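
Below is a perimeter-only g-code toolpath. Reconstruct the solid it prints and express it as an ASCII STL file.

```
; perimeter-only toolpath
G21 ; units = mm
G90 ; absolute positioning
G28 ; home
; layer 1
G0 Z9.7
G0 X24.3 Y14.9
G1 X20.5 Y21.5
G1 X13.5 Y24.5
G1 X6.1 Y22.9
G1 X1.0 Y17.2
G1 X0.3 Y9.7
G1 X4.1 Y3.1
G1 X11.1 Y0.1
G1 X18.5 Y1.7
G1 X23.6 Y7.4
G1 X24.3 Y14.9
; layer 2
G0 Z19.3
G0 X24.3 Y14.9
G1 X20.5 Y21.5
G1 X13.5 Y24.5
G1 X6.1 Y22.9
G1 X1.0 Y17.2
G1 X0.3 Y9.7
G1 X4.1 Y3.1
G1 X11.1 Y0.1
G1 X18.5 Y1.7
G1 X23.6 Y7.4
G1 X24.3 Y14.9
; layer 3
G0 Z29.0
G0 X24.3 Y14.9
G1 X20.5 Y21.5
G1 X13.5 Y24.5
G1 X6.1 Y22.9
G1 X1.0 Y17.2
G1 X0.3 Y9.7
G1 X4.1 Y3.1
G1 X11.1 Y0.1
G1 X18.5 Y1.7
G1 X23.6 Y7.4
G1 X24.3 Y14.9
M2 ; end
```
solid part
  facet normal 0.0000 0.0000 -1.0000
    outer loop
      vertex 13.5 24.5 0.0
      vertex 20.5 21.5 0.0
      vertex 24.3 14.9 0.0
    endloop
  endfacet
  facet normal 0.0000 0.0000 -1.0000
    outer loop
      vertex 6.1 22.9 0.0
      vertex 13.5 24.5 0.0
      vertex 24.3 14.9 0.0
    endloop
  endfacet
  facet normal 0.0000 0.0000 -1.0000
    outer loop
      vertex 1.0 17.2 0.0
      vertex 6.1 22.9 0.0
      vertex 24.3 14.9 0.0
    endloop
  endfacet
  facet normal 0.0000 0.0000 -1.0000
    outer loop
      vertex 0.3 9.7 0.0
      vertex 1.0 17.2 0.0
      vertex 24.3 14.9 0.0
    endloop
  endfacet
  facet normal 0.0000 0.0000 -1.0000
    outer loop
      vertex 4.1 3.1 0.0
      vertex 0.3 9.7 0.0
      vertex 24.3 14.9 0.0
    endloop
  endfacet
  facet normal 0.0000 0.0000 -1.0000
    outer loop
      vertex 11.1 0.1 0.0
      vertex 4.1 3.1 0.0
      vertex 24.3 14.9 0.0
    endloop
  endfacet
  facet normal 0.0000 0.0000 -1.0000
    outer loop
      vertex 18.5 1.7 0.0
      vertex 11.1 0.1 0.0
      vertex 24.3 14.9 0.0
    endloop
  endfacet
  facet normal 0.0000 0.0000 -1.0000
    outer loop
      vertex 23.6 7.4 0.0
      vertex 18.5 1.7 0.0
      vertex 24.3 14.9 0.0
    endloop
  endfacet
  facet normal 0.0000 0.0000 1.0000
    outer loop
      vertex 24.3 14.9 29.0
      vertex 20.5 21.5 29.0
      vertex 13.5 24.5 29.0
    endloop
  endfacet
  facet normal 0.0000 0.0000 1.0000
    outer loop
      vertex 24.3 14.9 29.0
      vertex 13.5 24.5 29.0
      vertex 6.1 22.9 29.0
    endloop
  endfacet
  facet normal 0.0000 0.0000 1.0000
    outer loop
      vertex 24.3 14.9 29.0
      vertex 6.1 22.9 29.0
      vertex 1.0 17.2 29.0
    endloop
  endfacet
  facet normal 0.0000 0.0000 1.0000
    outer loop
      vertex 24.3 14.9 29.0
      vertex 1.0 17.2 29.0
      vertex 0.3 9.7 29.0
    endloop
  endfacet
  facet normal 0.0000 0.0000 1.0000
    outer loop
      vertex 24.3 14.9 29.0
      vertex 0.3 9.7 29.0
      vertex 4.1 3.1 29.0
    endloop
  endfacet
  facet normal 0.0000 0.0000 1.0000
    outer loop
      vertex 24.3 14.9 29.0
      vertex 4.1 3.1 29.0
      vertex 11.1 0.1 29.0
    endloop
  endfacet
  facet normal 0.0000 0.0000 1.0000
    outer loop
      vertex 24.3 14.9 29.0
      vertex 11.1 0.1 29.0
      vertex 18.5 1.7 29.0
    endloop
  endfacet
  facet normal 0.0000 0.0000 1.0000
    outer loop
      vertex 24.3 14.9 29.0
      vertex 18.5 1.7 29.0
      vertex 23.6 7.4 29.0
    endloop
  endfacet
  facet normal 0.8666 0.4990 0.0000
    outer loop
      vertex 24.3 14.9 0.0
      vertex 20.5 21.5 0.0
      vertex 20.5 21.5 29.0
    endloop
  endfacet
  facet normal 0.8666 0.4990 0.0000
    outer loop
      vertex 24.3 14.9 0.0
      vertex 20.5 21.5 29.0
      vertex 24.3 14.9 29.0
    endloop
  endfacet
  facet normal 0.3939 0.9191 0.0000
    outer loop
      vertex 20.5 21.5 0.0
      vertex 13.5 24.5 0.0
      vertex 13.5 24.5 29.0
    endloop
  endfacet
  facet normal 0.3939 0.9191 0.0000
    outer loop
      vertex 20.5 21.5 0.0
      vertex 13.5 24.5 29.0
      vertex 20.5 21.5 29.0
    endloop
  endfacet
  facet normal -0.2113 0.9774 0.0000
    outer loop
      vertex 13.5 24.5 0.0
      vertex 6.1 22.9 0.0
      vertex 6.1 22.9 29.0
    endloop
  endfacet
  facet normal -0.2113 0.9774 0.0000
    outer loop
      vertex 13.5 24.5 0.0
      vertex 6.1 22.9 29.0
      vertex 13.5 24.5 29.0
    endloop
  endfacet
  facet normal -0.7452 0.6668 0.0000
    outer loop
      vertex 6.1 22.9 0.0
      vertex 1.0 17.2 0.0
      vertex 1.0 17.2 29.0
    endloop
  endfacet
  facet normal -0.7452 0.6668 0.0000
    outer loop
      vertex 6.1 22.9 0.0
      vertex 1.0 17.2 29.0
      vertex 6.1 22.9 29.0
    endloop
  endfacet
  facet normal -0.9957 0.0929 0.0000
    outer loop
      vertex 1.0 17.2 0.0
      vertex 0.3 9.7 0.0
      vertex 0.3 9.7 29.0
    endloop
  endfacet
  facet normal -0.9957 0.0929 0.0000
    outer loop
      vertex 1.0 17.2 0.0
      vertex 0.3 9.7 29.0
      vertex 1.0 17.2 29.0
    endloop
  endfacet
  facet normal -0.8666 -0.4990 0.0000
    outer loop
      vertex 0.3 9.7 0.0
      vertex 4.1 3.1 0.0
      vertex 4.1 3.1 29.0
    endloop
  endfacet
  facet normal -0.8666 -0.4990 0.0000
    outer loop
      vertex 0.3 9.7 0.0
      vertex 4.1 3.1 29.0
      vertex 0.3 9.7 29.0
    endloop
  endfacet
  facet normal -0.3939 -0.9191 0.0000
    outer loop
      vertex 4.1 3.1 0.0
      vertex 11.1 0.1 0.0
      vertex 11.1 0.1 29.0
    endloop
  endfacet
  facet normal -0.3939 -0.9191 0.0000
    outer loop
      vertex 4.1 3.1 0.0
      vertex 11.1 0.1 29.0
      vertex 4.1 3.1 29.0
    endloop
  endfacet
  facet normal 0.2113 -0.9774 0.0000
    outer loop
      vertex 11.1 0.1 0.0
      vertex 18.5 1.7 0.0
      vertex 18.5 1.7 29.0
    endloop
  endfacet
  facet normal 0.2113 -0.9774 0.0000
    outer loop
      vertex 11.1 0.1 0.0
      vertex 18.5 1.7 29.0
      vertex 11.1 0.1 29.0
    endloop
  endfacet
  facet normal 0.7452 -0.6668 0.0000
    outer loop
      vertex 18.5 1.7 0.0
      vertex 23.6 7.4 0.0
      vertex 23.6 7.4 29.0
    endloop
  endfacet
  facet normal 0.7452 -0.6668 0.0000
    outer loop
      vertex 18.5 1.7 0.0
      vertex 23.6 7.4 29.0
      vertex 18.5 1.7 29.0
    endloop
  endfacet
  facet normal 0.9957 -0.0929 0.0000
    outer loop
      vertex 23.6 7.4 0.0
      vertex 24.3 14.9 0.0
      vertex 24.3 14.9 29.0
    endloop
  endfacet
  facet normal 0.9957 -0.0929 0.0000
    outer loop
      vertex 23.6 7.4 0.0
      vertex 24.3 14.9 29.0
      vertex 23.6 7.4 29.0
    endloop
  endfacet
endsolid part

The G0 Z moves step by Δz≈9.7 mm. Every layer's G1 loop is the same polygon, so the solid is a straight extrusion of it from z=0 to z≈29. Closing with flat bottom and top caps and triangulating gives 36 facets — a regular 10-sided prism (a cylinder approximated with 10 flat sides), circumscribed radius ≈ 12.3 mm, height ≈ 29 mm.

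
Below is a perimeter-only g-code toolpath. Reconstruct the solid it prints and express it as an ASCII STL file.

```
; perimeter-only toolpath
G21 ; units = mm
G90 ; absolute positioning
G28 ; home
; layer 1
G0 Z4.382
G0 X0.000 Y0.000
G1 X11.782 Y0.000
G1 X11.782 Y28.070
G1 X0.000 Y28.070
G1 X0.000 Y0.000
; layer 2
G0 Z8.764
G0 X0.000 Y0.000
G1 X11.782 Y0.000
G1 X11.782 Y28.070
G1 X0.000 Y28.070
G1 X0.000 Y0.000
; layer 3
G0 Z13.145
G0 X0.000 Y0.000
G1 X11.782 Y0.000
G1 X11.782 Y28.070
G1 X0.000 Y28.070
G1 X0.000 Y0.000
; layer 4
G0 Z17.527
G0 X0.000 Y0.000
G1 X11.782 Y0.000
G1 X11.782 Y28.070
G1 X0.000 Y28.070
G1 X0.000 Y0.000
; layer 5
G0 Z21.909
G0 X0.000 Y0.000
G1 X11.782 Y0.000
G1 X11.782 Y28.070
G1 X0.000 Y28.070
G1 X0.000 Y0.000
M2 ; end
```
solid part
  facet normal 0.0000 0.0000 -1.0000
    outer loop
      vertex 11.782 28.070 0.000
      vertex 11.782 0.000 0.000
      vertex 0.000 0.000 0.000
    endloop
  endfacet
  facet normal 0.0000 0.0000 -1.0000
    outer loop
      vertex 0.000 28.070 0.000
      vertex 11.782 28.070 0.000
      vertex 0.000 0.000 0.000
    endloop
  endfacet
  facet normal 0.0000 0.0000 1.0000
    outer loop
      vertex 0.000 0.000 21.909
      vertex 11.782 0.000 21.909
      vertex 11.782 28.070 21.909
    endloop
  endfacet
  facet normal 0.0000 0.0000 1.0000
    outer loop
      vertex 0.000 0.000 21.909
      vertex 11.782 28.070 21.909
      vertex 0.000 28.070 21.909
    endloop
  endfacet
  facet normal 0.0000 -1.0000 0.0000
    outer loop
      vertex 0.000 0.000 0.000
      vertex 11.782 0.000 0.000
      vertex 11.782 0.000 21.909
    endloop
  endfacet
  facet normal 0.0000 -1.0000 0.0000
    outer loop
      vertex 0.000 0.000 0.000
      vertex 11.782 0.000 21.909
      vertex 0.000 0.000 21.909
    endloop
  endfacet
  facet normal 0.0000 1.0000 0.0000
    outer loop
      vertex 11.782 28.070 21.909
      vertex 11.782 28.070 0.000
      vertex 0.000 28.070 0.000
    endloop
  endfacet
  facet normal 0.0000 1.0000 0.0000
    outer loop
      vertex 0.000 28.070 21.909
      vertex 11.782 28.070 21.909
      vertex 0.000 28.070 0.000
    endloop
  endfacet
  facet normal -1.0000 0.0000 0.0000
    outer loop
      vertex 0.000 28.070 21.909
      vertex 0.000 28.070 0.000
      vertex 0.000 0.000 0.000
    endloop
  endfacet
  facet normal -1.0000 0.0000 0.0000
    outer loop
      vertex 0.000 0.000 21.909
      vertex 0.000 28.070 21.909
      vertex 0.000 0.000 0.000
    endloop
  endfacet
  facet normal 1.0000 0.0000 0.0000
    outer loop
      vertex 11.782 0.000 0.000
      vertex 11.782 28.070 0.000
      vertex 11.782 28.070 21.909
    endloop
  endfacet
  facet normal 1.0000 0.0000 0.0000
    outer loop
      vertex 11.782 0.000 0.000
      vertex 11.782 28.070 21.909
      vertex 11.782 0.000 21.909
    endloop
  endfacet
endsolid part

The G0 Z moves step by Δz≈4.382 mm. Every layer's G1 loop is the same polygon, so the solid is a straight extrusion of it from z=0 to z≈21.9. Closing with flat bottom and top caps and triangulating gives 12 facets — a rectangular box, roughly 11.8 × 28.1 mm footprint and 21.9 mm tall.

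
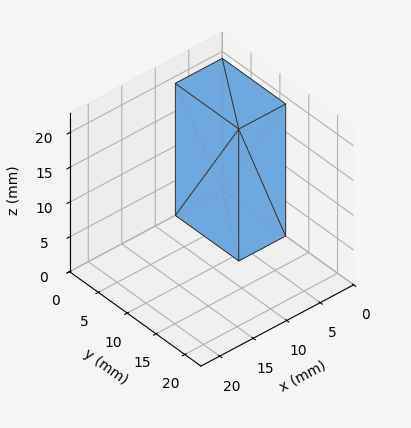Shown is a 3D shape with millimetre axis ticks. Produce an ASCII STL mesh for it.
Reading the render: the shape is a rectangular box, roughly 7 × 11 mm footprint and 19 mm tall (dimensions read to the nearest mm from the axis ticks). For the STL, each face is triangulated and given an outward normal.

solid part
  facet normal 0.0000 0.0000 -1.0000
    outer loop
      vertex 7.000 11.000 0.000
      vertex 7.000 0.000 0.000
      vertex 0.000 0.000 0.000
    endloop
  endfacet
  facet normal 0.0000 0.0000 -1.0000
    outer loop
      vertex 0.000 11.000 0.000
      vertex 7.000 11.000 0.000
      vertex 0.000 0.000 0.000
    endloop
  endfacet
  facet normal 0.0000 0.0000 1.0000
    outer loop
      vertex 0.000 0.000 19.000
      vertex 7.000 0.000 19.000
      vertex 7.000 11.000 19.000
    endloop
  endfacet
  facet normal 0.0000 0.0000 1.0000
    outer loop
      vertex 0.000 0.000 19.000
      vertex 7.000 11.000 19.000
      vertex 0.000 11.000 19.000
    endloop
  endfacet
  facet normal 0.0000 -1.0000 0.0000
    outer loop
      vertex 0.000 0.000 0.000
      vertex 7.000 0.000 0.000
      vertex 7.000 0.000 19.000
    endloop
  endfacet
  facet normal 0.0000 -1.0000 0.0000
    outer loop
      vertex 0.000 0.000 0.000
      vertex 7.000 0.000 19.000
      vertex 0.000 0.000 19.000
    endloop
  endfacet
  facet normal 0.0000 1.0000 0.0000
    outer loop
      vertex 7.000 11.000 19.000
      vertex 7.000 11.000 0.000
      vertex 0.000 11.000 0.000
    endloop
  endfacet
  facet normal 0.0000 1.0000 0.0000
    outer loop
      vertex 0.000 11.000 19.000
      vertex 7.000 11.000 19.000
      vertex 0.000 11.000 0.000
    endloop
  endfacet
  facet normal -1.0000 0.0000 0.0000
    outer loop
      vertex 0.000 11.000 19.000
      vertex 0.000 11.000 0.000
      vertex 0.000 0.000 0.000
    endloop
  endfacet
  facet normal -1.0000 0.0000 0.0000
    outer loop
      vertex 0.000 0.000 19.000
      vertex 0.000 11.000 19.000
      vertex 0.000 0.000 0.000
    endloop
  endfacet
  facet normal 1.0000 0.0000 0.0000
    outer loop
      vertex 7.000 0.000 0.000
      vertex 7.000 11.000 0.000
      vertex 7.000 11.000 19.000
    endloop
  endfacet
  facet normal 1.0000 0.0000 0.0000
    outer loop
      vertex 7.000 0.000 0.000
      vertex 7.000 11.000 19.000
      vertex 7.000 0.000 19.000
    endloop
  endfacet
endsolid part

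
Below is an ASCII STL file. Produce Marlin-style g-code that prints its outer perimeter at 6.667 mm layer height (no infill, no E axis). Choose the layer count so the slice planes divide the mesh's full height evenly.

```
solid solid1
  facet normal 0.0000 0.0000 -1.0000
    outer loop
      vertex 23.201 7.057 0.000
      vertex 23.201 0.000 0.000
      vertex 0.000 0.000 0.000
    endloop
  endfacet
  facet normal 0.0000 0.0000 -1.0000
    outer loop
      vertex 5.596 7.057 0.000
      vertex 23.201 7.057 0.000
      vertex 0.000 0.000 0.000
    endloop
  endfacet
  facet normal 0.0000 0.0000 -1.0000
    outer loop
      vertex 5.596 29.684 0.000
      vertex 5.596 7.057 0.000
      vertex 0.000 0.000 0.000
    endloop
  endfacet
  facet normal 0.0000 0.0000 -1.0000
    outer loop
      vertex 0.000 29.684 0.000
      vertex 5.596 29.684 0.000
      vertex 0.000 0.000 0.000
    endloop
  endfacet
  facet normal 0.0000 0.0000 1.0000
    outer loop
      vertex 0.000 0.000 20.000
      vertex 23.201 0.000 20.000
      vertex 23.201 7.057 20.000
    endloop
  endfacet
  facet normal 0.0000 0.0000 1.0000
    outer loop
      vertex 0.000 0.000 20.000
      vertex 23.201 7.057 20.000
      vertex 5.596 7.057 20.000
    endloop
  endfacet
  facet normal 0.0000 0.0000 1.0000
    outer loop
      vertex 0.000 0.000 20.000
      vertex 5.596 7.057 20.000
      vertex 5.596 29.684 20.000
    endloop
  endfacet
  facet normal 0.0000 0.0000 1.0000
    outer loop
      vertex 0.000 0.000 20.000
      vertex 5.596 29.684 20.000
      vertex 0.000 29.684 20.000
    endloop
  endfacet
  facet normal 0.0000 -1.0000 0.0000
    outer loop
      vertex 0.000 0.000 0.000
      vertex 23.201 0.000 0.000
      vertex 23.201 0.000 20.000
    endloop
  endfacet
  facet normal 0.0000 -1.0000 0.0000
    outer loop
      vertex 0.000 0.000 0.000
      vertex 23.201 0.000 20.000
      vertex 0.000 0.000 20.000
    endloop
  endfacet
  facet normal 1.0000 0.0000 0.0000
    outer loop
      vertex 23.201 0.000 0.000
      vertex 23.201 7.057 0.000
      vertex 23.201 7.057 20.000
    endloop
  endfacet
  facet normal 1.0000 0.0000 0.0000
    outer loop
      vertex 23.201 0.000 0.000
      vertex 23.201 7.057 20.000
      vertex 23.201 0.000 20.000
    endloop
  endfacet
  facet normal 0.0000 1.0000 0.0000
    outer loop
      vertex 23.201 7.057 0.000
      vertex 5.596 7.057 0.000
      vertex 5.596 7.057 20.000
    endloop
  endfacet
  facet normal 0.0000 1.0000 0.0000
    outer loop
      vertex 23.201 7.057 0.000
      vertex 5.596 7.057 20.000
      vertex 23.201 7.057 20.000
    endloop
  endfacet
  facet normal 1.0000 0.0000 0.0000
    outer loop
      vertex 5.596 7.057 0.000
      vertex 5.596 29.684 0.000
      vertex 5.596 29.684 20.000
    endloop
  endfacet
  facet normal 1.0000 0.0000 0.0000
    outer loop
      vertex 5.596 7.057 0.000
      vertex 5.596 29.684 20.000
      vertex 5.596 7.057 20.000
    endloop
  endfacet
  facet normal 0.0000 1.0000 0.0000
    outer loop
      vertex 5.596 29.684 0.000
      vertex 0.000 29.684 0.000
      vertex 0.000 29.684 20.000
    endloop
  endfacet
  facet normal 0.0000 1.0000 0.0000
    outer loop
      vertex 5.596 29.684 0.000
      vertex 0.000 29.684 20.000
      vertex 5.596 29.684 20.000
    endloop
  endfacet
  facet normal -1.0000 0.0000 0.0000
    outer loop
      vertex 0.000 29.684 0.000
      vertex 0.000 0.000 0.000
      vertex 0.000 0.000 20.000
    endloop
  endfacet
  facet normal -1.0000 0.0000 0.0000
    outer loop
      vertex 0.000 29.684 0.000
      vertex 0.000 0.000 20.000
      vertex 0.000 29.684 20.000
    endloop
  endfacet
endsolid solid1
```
; perimeter-only toolpath
G21 ; units = mm
G90 ; absolute positioning
G28 ; home
; layer 1
G0 Z6.667
G0 X0.000 Y0.000
G1 X23.201 Y0.000
G1 X23.201 Y7.057
G1 X5.596 Y7.057
G1 X5.596 Y29.684
G1 X0.000 Y29.684
G1 X0.000 Y0.000
; layer 2
G0 Z13.333
G0 X0.000 Y0.000
G1 X23.201 Y0.000
G1 X23.201 Y7.057
G1 X5.596 Y7.057
G1 X5.596 Y29.684
G1 X0.000 Y29.684
G1 X0.000 Y0.000
; layer 3
G0 Z20.000
G0 X0.000 Y0.000
G1 X23.201 Y0.000
G1 X23.201 Y7.057
G1 X5.596 Y7.057
G1 X5.596 Y29.684
G1 X0.000 Y29.684
G1 X0.000 Y0.000
M2 ; end

The solid is an L-shaped prism: outer 23.2 × 29.7 mm, arm thicknesses ≈ 7.06 mm (horizontal) and 5.6 mm (vertical), extruded 20 mm in z. Slicing at Δz = 6.667 mm — 3 equal slices spanning the solid's height, so layer i sits at z = i·h/3 — gives 3 non-empty perimeters. Each is a 6-segment closed polygon; G0 lifts to the layer z and rapids to the start vertex, then G1 traces the edges.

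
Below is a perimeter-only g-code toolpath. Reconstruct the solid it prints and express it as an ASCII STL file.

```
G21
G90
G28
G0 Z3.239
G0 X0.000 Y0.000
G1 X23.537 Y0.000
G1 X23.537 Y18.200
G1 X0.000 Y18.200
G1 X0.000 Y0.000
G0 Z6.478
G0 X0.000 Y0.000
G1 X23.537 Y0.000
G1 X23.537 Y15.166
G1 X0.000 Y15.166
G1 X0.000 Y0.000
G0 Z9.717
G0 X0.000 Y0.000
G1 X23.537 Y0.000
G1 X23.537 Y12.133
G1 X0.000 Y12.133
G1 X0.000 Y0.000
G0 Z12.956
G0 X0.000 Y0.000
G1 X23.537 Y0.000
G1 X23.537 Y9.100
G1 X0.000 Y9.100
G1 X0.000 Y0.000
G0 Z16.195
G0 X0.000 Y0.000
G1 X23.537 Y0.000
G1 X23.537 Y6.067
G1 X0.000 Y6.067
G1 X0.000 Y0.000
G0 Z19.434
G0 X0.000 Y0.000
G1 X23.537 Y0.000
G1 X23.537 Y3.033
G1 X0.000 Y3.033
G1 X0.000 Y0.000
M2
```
solid part
  facet normal 0.0000 0.0000 -1.0000
    outer loop
      vertex 23.537 21.233 0.000
      vertex 23.537 0.000 0.000
      vertex 0.000 0.000 0.000
    endloop
  endfacet
  facet normal 0.0000 0.0000 -1.0000
    outer loop
      vertex 0.000 21.233 0.000
      vertex 23.537 21.233 0.000
      vertex 0.000 0.000 0.000
    endloop
  endfacet
  facet normal 0.0000 -1.0000 0.0000
    outer loop
      vertex 0.000 0.000 0.000
      vertex 23.537 0.000 0.000
      vertex 23.537 0.000 22.673
    endloop
  endfacet
  facet normal 0.0000 -1.0000 0.0000
    outer loop
      vertex 0.000 0.000 0.000
      vertex 23.537 0.000 22.673
      vertex 0.000 0.000 22.673
    endloop
  endfacet
  facet normal 0.0000 0.7299 0.6835
    outer loop
      vertex 0.000 0.000 22.673
      vertex 23.537 0.000 22.673
      vertex 23.537 21.233 0.000
    endloop
  endfacet
  facet normal 0.0000 0.7299 0.6835
    outer loop
      vertex 0.000 0.000 22.673
      vertex 23.537 21.233 0.000
      vertex 0.000 21.233 0.000
    endloop
  endfacet
  facet normal -1.0000 0.0000 0.0000
    outer loop
      vertex 0.000 0.000 22.673
      vertex 0.000 21.233 0.000
      vertex 0.000 0.000 0.000
    endloop
  endfacet
  facet normal 1.0000 0.0000 0.0000
    outer loop
      vertex 23.537 0.000 0.000
      vertex 23.537 21.233 0.000
      vertex 23.537 0.000 22.673
    endloop
  endfacet
endsolid part

The G0 Z moves step by Δz≈3.239 mm. The G1 loops shrink linearly with z, so the solid tapers from its base footprint up to z≈22.7. Closing with a flat bottom cap and the tapered top and triangulating gives 8 facets — a wedge (ramp): 23.5 × 21.2 mm base, rising to 22.7 mm along the y=0 edge and sloping linearly to z=0 at y=21.2.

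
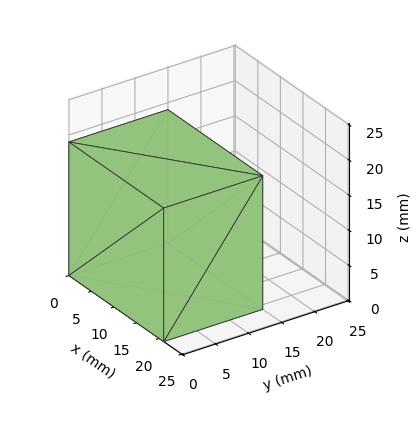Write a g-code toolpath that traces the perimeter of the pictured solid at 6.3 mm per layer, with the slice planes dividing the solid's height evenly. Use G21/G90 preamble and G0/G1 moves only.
Reading the render: the shape is a rectangular box, roughly 21 × 15 mm footprint and 19 mm tall (dimensions read to the nearest mm from the axis ticks). For the g-code, the solid's height is divided into equal slices at the stated Δz and each level perimeter traced with G1 moves after a G0 lift.

; perimeter-only toolpath
G21 ; units = mm
G90 ; absolute positioning
G28 ; home
; layer 1
G0 Z6.3
G0 X0.0 Y0.0
G1 X21.0 Y0.0
G1 X21.0 Y15.0
G1 X0.0 Y15.0
G1 X0.0 Y0.0
; layer 2
G0 Z12.7
G0 X0.0 Y0.0
G1 X21.0 Y0.0
G1 X21.0 Y15.0
G1 X0.0 Y15.0
G1 X0.0 Y0.0
; layer 3
G0 Z19.0
G0 X0.0 Y0.0
G1 X21.0 Y0.0
G1 X21.0 Y15.0
G1 X0.0 Y15.0
G1 X0.0 Y0.0
M2 ; end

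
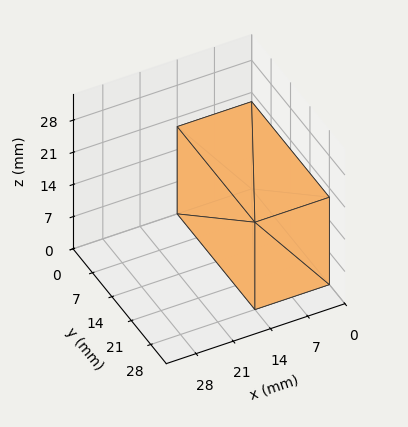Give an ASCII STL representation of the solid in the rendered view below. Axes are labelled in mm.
Reading the render: the shape is a rectangular box, roughly 14 × 28 mm footprint and 19 mm tall (dimensions read to the nearest mm from the axis ticks). For the STL, each face is triangulated and given an outward normal.

solid part
  facet normal 0.0000 0.0000 -1.0000
    outer loop
      vertex 14.000 28.000 0.000
      vertex 14.000 0.000 0.000
      vertex 0.000 0.000 0.000
    endloop
  endfacet
  facet normal 0.0000 0.0000 -1.0000
    outer loop
      vertex 0.000 28.000 0.000
      vertex 14.000 28.000 0.000
      vertex 0.000 0.000 0.000
    endloop
  endfacet
  facet normal 0.0000 0.0000 1.0000
    outer loop
      vertex 0.000 0.000 19.000
      vertex 14.000 0.000 19.000
      vertex 14.000 28.000 19.000
    endloop
  endfacet
  facet normal 0.0000 0.0000 1.0000
    outer loop
      vertex 0.000 0.000 19.000
      vertex 14.000 28.000 19.000
      vertex 0.000 28.000 19.000
    endloop
  endfacet
  facet normal 0.0000 -1.0000 0.0000
    outer loop
      vertex 0.000 0.000 0.000
      vertex 14.000 0.000 0.000
      vertex 14.000 0.000 19.000
    endloop
  endfacet
  facet normal 0.0000 -1.0000 0.0000
    outer loop
      vertex 0.000 0.000 0.000
      vertex 14.000 0.000 19.000
      vertex 0.000 0.000 19.000
    endloop
  endfacet
  facet normal 0.0000 1.0000 0.0000
    outer loop
      vertex 14.000 28.000 19.000
      vertex 14.000 28.000 0.000
      vertex 0.000 28.000 0.000
    endloop
  endfacet
  facet normal 0.0000 1.0000 0.0000
    outer loop
      vertex 0.000 28.000 19.000
      vertex 14.000 28.000 19.000
      vertex 0.000 28.000 0.000
    endloop
  endfacet
  facet normal -1.0000 0.0000 0.0000
    outer loop
      vertex 0.000 28.000 19.000
      vertex 0.000 28.000 0.000
      vertex 0.000 0.000 0.000
    endloop
  endfacet
  facet normal -1.0000 0.0000 0.0000
    outer loop
      vertex 0.000 0.000 19.000
      vertex 0.000 28.000 19.000
      vertex 0.000 0.000 0.000
    endloop
  endfacet
  facet normal 1.0000 0.0000 0.0000
    outer loop
      vertex 14.000 0.000 0.000
      vertex 14.000 28.000 0.000
      vertex 14.000 28.000 19.000
    endloop
  endfacet
  facet normal 1.0000 0.0000 0.0000
    outer loop
      vertex 14.000 0.000 0.000
      vertex 14.000 28.000 19.000
      vertex 14.000 0.000 19.000
    endloop
  endfacet
endsolid part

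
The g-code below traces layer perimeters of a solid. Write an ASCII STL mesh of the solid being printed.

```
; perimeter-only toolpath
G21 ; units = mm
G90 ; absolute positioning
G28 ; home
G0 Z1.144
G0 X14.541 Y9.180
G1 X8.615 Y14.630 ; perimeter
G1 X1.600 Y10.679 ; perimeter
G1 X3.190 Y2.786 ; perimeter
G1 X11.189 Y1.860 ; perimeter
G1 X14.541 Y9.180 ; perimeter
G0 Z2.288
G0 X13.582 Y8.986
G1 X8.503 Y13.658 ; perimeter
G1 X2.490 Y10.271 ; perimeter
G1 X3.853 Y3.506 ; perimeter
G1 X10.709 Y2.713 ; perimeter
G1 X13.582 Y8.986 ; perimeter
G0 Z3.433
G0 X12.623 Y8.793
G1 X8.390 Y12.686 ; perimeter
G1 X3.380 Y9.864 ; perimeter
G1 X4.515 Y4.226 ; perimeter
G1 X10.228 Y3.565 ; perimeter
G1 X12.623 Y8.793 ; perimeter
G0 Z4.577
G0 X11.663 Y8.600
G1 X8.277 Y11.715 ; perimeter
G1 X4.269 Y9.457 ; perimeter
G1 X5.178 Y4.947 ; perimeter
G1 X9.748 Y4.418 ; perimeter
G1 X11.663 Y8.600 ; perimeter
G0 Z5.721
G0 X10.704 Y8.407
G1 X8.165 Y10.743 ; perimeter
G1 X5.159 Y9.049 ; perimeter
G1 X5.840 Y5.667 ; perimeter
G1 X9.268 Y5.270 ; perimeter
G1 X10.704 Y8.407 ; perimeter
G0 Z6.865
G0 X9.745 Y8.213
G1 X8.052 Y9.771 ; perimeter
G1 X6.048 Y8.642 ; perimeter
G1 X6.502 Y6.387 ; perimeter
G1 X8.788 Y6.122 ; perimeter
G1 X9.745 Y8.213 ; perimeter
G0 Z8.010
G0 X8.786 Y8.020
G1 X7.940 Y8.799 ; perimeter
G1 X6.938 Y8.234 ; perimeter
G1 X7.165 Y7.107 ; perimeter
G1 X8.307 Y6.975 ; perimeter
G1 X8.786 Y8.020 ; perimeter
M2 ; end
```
solid part
  facet normal 0.0000 0.0000 -1.0000
    outer loop
      vertex 0.711 11.086 0.000
      vertex 8.728 15.602 0.000
      vertex 15.500 9.373 0.000
    endloop
  endfacet
  facet normal 0.0000 0.0000 -1.0000
    outer loop
      vertex 2.528 2.066 0.000
      vertex 0.711 11.086 0.000
      vertex 15.500 9.373 0.000
    endloop
  endfacet
  facet normal 0.0000 0.0000 -1.0000
    outer loop
      vertex 11.669 1.008 0.000
      vertex 2.528 2.066 0.000
      vertex 15.500 9.373 0.000
    endloop
  endfacet
  facet normal 0.5568 0.6053 0.5689
    outer loop
      vertex 15.500 9.373 0.000
      vertex 8.728 15.602 0.000
      vertex 7.827 7.827 9.154
    endloop
  endfacet
  facet normal -0.4036 0.7166 0.5689
    outer loop
      vertex 8.728 15.602 0.000
      vertex 0.711 11.086 0.000
      vertex 7.827 7.827 9.154
    endloop
  endfacet
  facet normal -0.8062 -0.1624 0.5689
    outer loop
      vertex 0.711 11.086 0.000
      vertex 2.528 2.066 0.000
      vertex 7.827 7.827 9.154
    endloop
  endfacet
  facet normal -0.0946 -0.8170 0.5689
    outer loop
      vertex 2.528 2.066 0.000
      vertex 11.669 1.008 0.000
      vertex 7.827 7.827 9.154
    endloop
  endfacet
  facet normal 0.7477 -0.3424 0.5689
    outer loop
      vertex 11.669 1.008 0.000
      vertex 15.500 9.373 0.000
      vertex 7.827 7.827 9.154
    endloop
  endfacet
endsolid part

The G0 Z moves step by Δz≈1.144 mm. The G1 loops shrink linearly with z, so the solid tapers from its base footprint up to z≈9.15. Closing with a flat bottom cap and the tapered top and triangulating gives 8 facets — a regular 5-sided pyramid, base circumscribed radius ≈ 7.83 mm, apex at z ≈ 9.15 mm.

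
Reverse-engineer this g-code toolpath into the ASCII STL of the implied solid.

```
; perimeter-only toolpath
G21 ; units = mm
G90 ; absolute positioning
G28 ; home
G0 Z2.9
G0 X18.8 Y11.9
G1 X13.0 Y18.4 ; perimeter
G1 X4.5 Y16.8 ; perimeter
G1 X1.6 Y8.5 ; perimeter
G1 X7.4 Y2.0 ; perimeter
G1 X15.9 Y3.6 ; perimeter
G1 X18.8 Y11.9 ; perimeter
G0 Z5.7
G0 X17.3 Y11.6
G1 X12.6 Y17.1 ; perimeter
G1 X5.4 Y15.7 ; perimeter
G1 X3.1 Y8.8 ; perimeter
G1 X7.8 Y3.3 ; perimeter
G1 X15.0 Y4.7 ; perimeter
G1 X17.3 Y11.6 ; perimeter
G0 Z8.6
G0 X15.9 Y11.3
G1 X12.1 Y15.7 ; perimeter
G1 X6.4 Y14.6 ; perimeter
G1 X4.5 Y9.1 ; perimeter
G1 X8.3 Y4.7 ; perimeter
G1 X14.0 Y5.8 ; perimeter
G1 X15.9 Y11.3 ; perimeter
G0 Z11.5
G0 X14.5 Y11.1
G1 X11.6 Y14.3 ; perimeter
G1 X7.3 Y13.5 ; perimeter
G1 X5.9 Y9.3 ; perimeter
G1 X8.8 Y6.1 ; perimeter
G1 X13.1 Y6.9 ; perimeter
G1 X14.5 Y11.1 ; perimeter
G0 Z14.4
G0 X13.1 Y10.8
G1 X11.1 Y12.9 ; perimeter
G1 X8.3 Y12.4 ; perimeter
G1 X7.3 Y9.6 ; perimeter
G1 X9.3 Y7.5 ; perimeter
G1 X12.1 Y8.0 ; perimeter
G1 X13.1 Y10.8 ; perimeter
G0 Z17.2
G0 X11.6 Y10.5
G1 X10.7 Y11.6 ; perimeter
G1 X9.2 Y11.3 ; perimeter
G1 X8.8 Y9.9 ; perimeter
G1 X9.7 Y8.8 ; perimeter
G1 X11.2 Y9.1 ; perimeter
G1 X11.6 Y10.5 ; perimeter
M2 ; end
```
solid part
  facet normal 0.0000 0.0000 -1.0000
    outer loop
      vertex 3.5 17.9 0.0
      vertex 13.5 19.8 0.0
      vertex 20.2 12.2 0.0
    endloop
  endfacet
  facet normal 0.0000 0.0000 -1.0000
    outer loop
      vertex 0.2 8.2 0.0
      vertex 3.5 17.9 0.0
      vertex 20.2 12.2 0.0
    endloop
  endfacet
  facet normal 0.0000 0.0000 -1.0000
    outer loop
      vertex 6.9 0.6 0.0
      vertex 0.2 8.2 0.0
      vertex 20.2 12.2 0.0
    endloop
  endfacet
  facet normal 0.0000 0.0000 -1.0000
    outer loop
      vertex 16.9 2.5 0.0
      vertex 6.9 0.6 0.0
      vertex 20.2 12.2 0.0
    endloop
  endfacet
  facet normal 0.6869 0.6055 0.4020
    outer loop
      vertex 20.2 12.2 0.0
      vertex 13.5 19.8 0.0
      vertex 10.2 10.2 20.1
    endloop
  endfacet
  facet normal -0.1709 0.8997 0.4016
    outer loop
      vertex 13.5 19.8 0.0
      vertex 3.5 17.9 0.0
      vertex 10.2 10.2 20.1
    endloop
  endfacet
  facet normal -0.8669 0.2949 0.4019
    outer loop
      vertex 3.5 17.9 0.0
      vertex 0.2 8.2 0.0
      vertex 10.2 10.2 20.1
    endloop
  endfacet
  facet normal -0.6869 -0.6055 0.4020
    outer loop
      vertex 0.2 8.2 0.0
      vertex 6.9 0.6 0.0
      vertex 10.2 10.2 20.1
    endloop
  endfacet
  facet normal 0.1709 -0.8997 0.4016
    outer loop
      vertex 6.9 0.6 0.0
      vertex 16.9 2.5 0.0
      vertex 10.2 10.2 20.1
    endloop
  endfacet
  facet normal 0.8669 -0.2949 0.4019
    outer loop
      vertex 16.9 2.5 0.0
      vertex 20.2 12.2 0.0
      vertex 10.2 10.2 20.1
    endloop
  endfacet
endsolid part

The G0 Z moves step by Δz≈2.9 mm. The G1 loops shrink linearly with z, so the solid tapers from its base footprint up to z≈20.1. Closing with a flat bottom cap and the tapered top and triangulating gives 10 facets — a regular 6-sided pyramid, base circumscribed radius ≈ 10.2 mm, apex at z ≈ 20.1 mm.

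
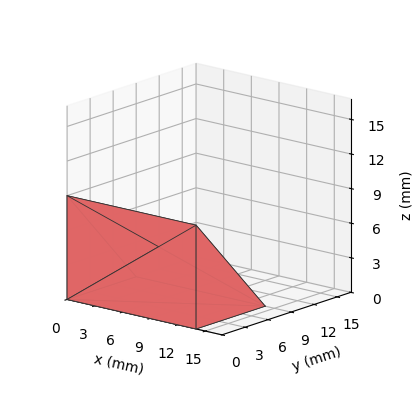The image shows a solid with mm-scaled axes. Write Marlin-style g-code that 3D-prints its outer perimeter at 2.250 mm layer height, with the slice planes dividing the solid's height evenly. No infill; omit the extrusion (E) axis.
Reading the render: the shape is a wedge (ramp): 14 × 9 mm base, rising to 9 mm along the y=0 edge and sloping linearly to z=0 at y=9 (dimensions read to the nearest mm from the axis ticks). For the g-code, the solid's height is divided into equal slices at the stated Δz and each level perimeter traced with G1 moves after a G0 lift.

; perimeter-only toolpath
G21 ; units = mm
G90 ; absolute positioning
G28 ; home
; layer 1
G0 Z2.250
G0 X0.000 Y0.000
G1 X14.000 Y0.000
G1 X14.000 Y6.750
G1 X0.000 Y6.750
G1 X0.000 Y0.000
; layer 2
G0 Z4.500
G0 X0.000 Y0.000
G1 X14.000 Y0.000
G1 X14.000 Y4.500
G1 X0.000 Y4.500
G1 X0.000 Y0.000
; layer 3
G0 Z6.750
G0 X0.000 Y0.000
G1 X14.000 Y0.000
G1 X14.000 Y2.250
G1 X0.000 Y2.250
G1 X0.000 Y0.000
M2 ; end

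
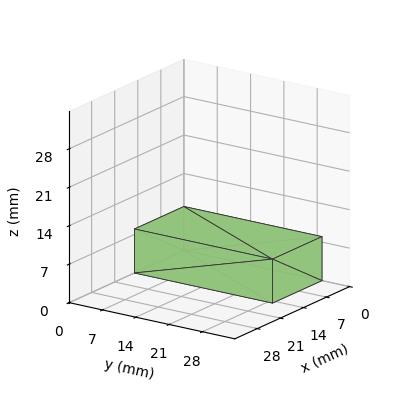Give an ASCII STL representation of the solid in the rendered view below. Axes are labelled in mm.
Reading the render: the shape is a rectangular box, roughly 15 × 29 mm footprint and 8 mm tall (dimensions read to the nearest mm from the axis ticks). For the STL, each face is triangulated and given an outward normal.

solid part
  facet normal 0.0000 0.0000 -1.0000
    outer loop
      vertex 15.00 29.00 0.00
      vertex 15.00 0.00 0.00
      vertex 0.00 0.00 0.00
    endloop
  endfacet
  facet normal 0.0000 0.0000 -1.0000
    outer loop
      vertex 0.00 29.00 0.00
      vertex 15.00 29.00 0.00
      vertex 0.00 0.00 0.00
    endloop
  endfacet
  facet normal 0.0000 0.0000 1.0000
    outer loop
      vertex 0.00 0.00 8.00
      vertex 15.00 0.00 8.00
      vertex 15.00 29.00 8.00
    endloop
  endfacet
  facet normal 0.0000 0.0000 1.0000
    outer loop
      vertex 0.00 0.00 8.00
      vertex 15.00 29.00 8.00
      vertex 0.00 29.00 8.00
    endloop
  endfacet
  facet normal 0.0000 -1.0000 0.0000
    outer loop
      vertex 0.00 0.00 0.00
      vertex 15.00 0.00 0.00
      vertex 15.00 0.00 8.00
    endloop
  endfacet
  facet normal 0.0000 -1.0000 0.0000
    outer loop
      vertex 0.00 0.00 0.00
      vertex 15.00 0.00 8.00
      vertex 0.00 0.00 8.00
    endloop
  endfacet
  facet normal 0.0000 1.0000 0.0000
    outer loop
      vertex 15.00 29.00 8.00
      vertex 15.00 29.00 0.00
      vertex 0.00 29.00 0.00
    endloop
  endfacet
  facet normal 0.0000 1.0000 0.0000
    outer loop
      vertex 0.00 29.00 8.00
      vertex 15.00 29.00 8.00
      vertex 0.00 29.00 0.00
    endloop
  endfacet
  facet normal -1.0000 0.0000 0.0000
    outer loop
      vertex 0.00 29.00 8.00
      vertex 0.00 29.00 0.00
      vertex 0.00 0.00 0.00
    endloop
  endfacet
  facet normal -1.0000 0.0000 0.0000
    outer loop
      vertex 0.00 0.00 8.00
      vertex 0.00 29.00 8.00
      vertex 0.00 0.00 0.00
    endloop
  endfacet
  facet normal 1.0000 0.0000 0.0000
    outer loop
      vertex 15.00 0.00 0.00
      vertex 15.00 29.00 0.00
      vertex 15.00 29.00 8.00
    endloop
  endfacet
  facet normal 1.0000 0.0000 0.0000
    outer loop
      vertex 15.00 0.00 0.00
      vertex 15.00 29.00 8.00
      vertex 15.00 0.00 8.00
    endloop
  endfacet
endsolid part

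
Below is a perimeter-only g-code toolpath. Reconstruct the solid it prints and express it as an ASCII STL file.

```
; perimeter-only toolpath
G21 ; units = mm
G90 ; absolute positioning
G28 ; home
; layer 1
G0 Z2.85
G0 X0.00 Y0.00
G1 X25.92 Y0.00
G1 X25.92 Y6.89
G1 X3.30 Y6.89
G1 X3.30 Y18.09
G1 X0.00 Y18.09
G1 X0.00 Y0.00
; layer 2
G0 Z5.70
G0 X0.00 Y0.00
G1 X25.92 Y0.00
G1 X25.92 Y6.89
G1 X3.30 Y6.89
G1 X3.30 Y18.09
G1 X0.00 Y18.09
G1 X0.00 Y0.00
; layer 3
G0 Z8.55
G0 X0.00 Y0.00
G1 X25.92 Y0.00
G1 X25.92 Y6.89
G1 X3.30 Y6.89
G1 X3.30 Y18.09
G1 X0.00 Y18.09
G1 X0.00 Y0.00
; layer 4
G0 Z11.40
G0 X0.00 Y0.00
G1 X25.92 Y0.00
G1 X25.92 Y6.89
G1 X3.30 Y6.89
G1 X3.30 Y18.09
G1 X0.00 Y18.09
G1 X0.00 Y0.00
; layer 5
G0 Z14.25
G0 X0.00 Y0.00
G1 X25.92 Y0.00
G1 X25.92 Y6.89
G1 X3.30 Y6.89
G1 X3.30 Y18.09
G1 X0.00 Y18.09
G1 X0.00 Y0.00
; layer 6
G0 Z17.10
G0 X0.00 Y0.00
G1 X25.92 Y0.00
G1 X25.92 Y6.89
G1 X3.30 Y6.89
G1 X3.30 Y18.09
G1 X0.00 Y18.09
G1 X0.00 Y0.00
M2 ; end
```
solid part
  facet normal 0.0000 0.0000 -1.0000
    outer loop
      vertex 25.92 6.89 0.00
      vertex 25.92 0.00 0.00
      vertex 0.00 0.00 0.00
    endloop
  endfacet
  facet normal 0.0000 0.0000 -1.0000
    outer loop
      vertex 3.30 6.89 0.00
      vertex 25.92 6.89 0.00
      vertex 0.00 0.00 0.00
    endloop
  endfacet
  facet normal 0.0000 0.0000 -1.0000
    outer loop
      vertex 3.30 18.09 0.00
      vertex 3.30 6.89 0.00
      vertex 0.00 0.00 0.00
    endloop
  endfacet
  facet normal 0.0000 0.0000 -1.0000
    outer loop
      vertex 0.00 18.09 0.00
      vertex 3.30 18.09 0.00
      vertex 0.00 0.00 0.00
    endloop
  endfacet
  facet normal 0.0000 0.0000 1.0000
    outer loop
      vertex 0.00 0.00 17.10
      vertex 25.92 0.00 17.10
      vertex 25.92 6.89 17.10
    endloop
  endfacet
  facet normal 0.0000 0.0000 1.0000
    outer loop
      vertex 0.00 0.00 17.10
      vertex 25.92 6.89 17.10
      vertex 3.30 6.89 17.10
    endloop
  endfacet
  facet normal 0.0000 0.0000 1.0000
    outer loop
      vertex 0.00 0.00 17.10
      vertex 3.30 6.89 17.10
      vertex 3.30 18.09 17.10
    endloop
  endfacet
  facet normal 0.0000 0.0000 1.0000
    outer loop
      vertex 0.00 0.00 17.10
      vertex 3.30 18.09 17.10
      vertex 0.00 18.09 17.10
    endloop
  endfacet
  facet normal 0.0000 -1.0000 0.0000
    outer loop
      vertex 0.00 0.00 0.00
      vertex 25.92 0.00 0.00
      vertex 25.92 0.00 17.10
    endloop
  endfacet
  facet normal 0.0000 -1.0000 0.0000
    outer loop
      vertex 0.00 0.00 0.00
      vertex 25.92 0.00 17.10
      vertex 0.00 0.00 17.10
    endloop
  endfacet
  facet normal 1.0000 0.0000 0.0000
    outer loop
      vertex 25.92 0.00 0.00
      vertex 25.92 6.89 0.00
      vertex 25.92 6.89 17.10
    endloop
  endfacet
  facet normal 1.0000 0.0000 0.0000
    outer loop
      vertex 25.92 0.00 0.00
      vertex 25.92 6.89 17.10
      vertex 25.92 0.00 17.10
    endloop
  endfacet
  facet normal 0.0000 1.0000 0.0000
    outer loop
      vertex 25.92 6.89 0.00
      vertex 3.30 6.89 0.00
      vertex 3.30 6.89 17.10
    endloop
  endfacet
  facet normal 0.0000 1.0000 0.0000
    outer loop
      vertex 25.92 6.89 0.00
      vertex 3.30 6.89 17.10
      vertex 25.92 6.89 17.10
    endloop
  endfacet
  facet normal 1.0000 0.0000 0.0000
    outer loop
      vertex 3.30 6.89 0.00
      vertex 3.30 18.09 0.00
      vertex 3.30 18.09 17.10
    endloop
  endfacet
  facet normal 1.0000 0.0000 0.0000
    outer loop
      vertex 3.30 6.89 0.00
      vertex 3.30 18.09 17.10
      vertex 3.30 6.89 17.10
    endloop
  endfacet
  facet normal 0.0000 1.0000 0.0000
    outer loop
      vertex 3.30 18.09 0.00
      vertex 0.00 18.09 0.00
      vertex 0.00 18.09 17.10
    endloop
  endfacet
  facet normal 0.0000 1.0000 0.0000
    outer loop
      vertex 3.30 18.09 0.00
      vertex 0.00 18.09 17.10
      vertex 3.30 18.09 17.10
    endloop
  endfacet
  facet normal -1.0000 0.0000 0.0000
    outer loop
      vertex 0.00 18.09 0.00
      vertex 0.00 0.00 0.00
      vertex 0.00 0.00 17.10
    endloop
  endfacet
  facet normal -1.0000 0.0000 0.0000
    outer loop
      vertex 0.00 18.09 0.00
      vertex 0.00 0.00 17.10
      vertex 0.00 18.09 17.10
    endloop
  endfacet
endsolid part

The G0 Z moves step by Δz≈2.85 mm. Every layer's G1 loop is the same polygon, so the solid is a straight extrusion of it from z=0 to z≈17.1. Closing with flat bottom and top caps and triangulating gives 20 facets — an L-shaped prism: outer 25.9 × 18.1 mm, arm thicknesses ≈ 6.89 mm (horizontal) and 3.3 mm (vertical), extruded 17.1 mm in z.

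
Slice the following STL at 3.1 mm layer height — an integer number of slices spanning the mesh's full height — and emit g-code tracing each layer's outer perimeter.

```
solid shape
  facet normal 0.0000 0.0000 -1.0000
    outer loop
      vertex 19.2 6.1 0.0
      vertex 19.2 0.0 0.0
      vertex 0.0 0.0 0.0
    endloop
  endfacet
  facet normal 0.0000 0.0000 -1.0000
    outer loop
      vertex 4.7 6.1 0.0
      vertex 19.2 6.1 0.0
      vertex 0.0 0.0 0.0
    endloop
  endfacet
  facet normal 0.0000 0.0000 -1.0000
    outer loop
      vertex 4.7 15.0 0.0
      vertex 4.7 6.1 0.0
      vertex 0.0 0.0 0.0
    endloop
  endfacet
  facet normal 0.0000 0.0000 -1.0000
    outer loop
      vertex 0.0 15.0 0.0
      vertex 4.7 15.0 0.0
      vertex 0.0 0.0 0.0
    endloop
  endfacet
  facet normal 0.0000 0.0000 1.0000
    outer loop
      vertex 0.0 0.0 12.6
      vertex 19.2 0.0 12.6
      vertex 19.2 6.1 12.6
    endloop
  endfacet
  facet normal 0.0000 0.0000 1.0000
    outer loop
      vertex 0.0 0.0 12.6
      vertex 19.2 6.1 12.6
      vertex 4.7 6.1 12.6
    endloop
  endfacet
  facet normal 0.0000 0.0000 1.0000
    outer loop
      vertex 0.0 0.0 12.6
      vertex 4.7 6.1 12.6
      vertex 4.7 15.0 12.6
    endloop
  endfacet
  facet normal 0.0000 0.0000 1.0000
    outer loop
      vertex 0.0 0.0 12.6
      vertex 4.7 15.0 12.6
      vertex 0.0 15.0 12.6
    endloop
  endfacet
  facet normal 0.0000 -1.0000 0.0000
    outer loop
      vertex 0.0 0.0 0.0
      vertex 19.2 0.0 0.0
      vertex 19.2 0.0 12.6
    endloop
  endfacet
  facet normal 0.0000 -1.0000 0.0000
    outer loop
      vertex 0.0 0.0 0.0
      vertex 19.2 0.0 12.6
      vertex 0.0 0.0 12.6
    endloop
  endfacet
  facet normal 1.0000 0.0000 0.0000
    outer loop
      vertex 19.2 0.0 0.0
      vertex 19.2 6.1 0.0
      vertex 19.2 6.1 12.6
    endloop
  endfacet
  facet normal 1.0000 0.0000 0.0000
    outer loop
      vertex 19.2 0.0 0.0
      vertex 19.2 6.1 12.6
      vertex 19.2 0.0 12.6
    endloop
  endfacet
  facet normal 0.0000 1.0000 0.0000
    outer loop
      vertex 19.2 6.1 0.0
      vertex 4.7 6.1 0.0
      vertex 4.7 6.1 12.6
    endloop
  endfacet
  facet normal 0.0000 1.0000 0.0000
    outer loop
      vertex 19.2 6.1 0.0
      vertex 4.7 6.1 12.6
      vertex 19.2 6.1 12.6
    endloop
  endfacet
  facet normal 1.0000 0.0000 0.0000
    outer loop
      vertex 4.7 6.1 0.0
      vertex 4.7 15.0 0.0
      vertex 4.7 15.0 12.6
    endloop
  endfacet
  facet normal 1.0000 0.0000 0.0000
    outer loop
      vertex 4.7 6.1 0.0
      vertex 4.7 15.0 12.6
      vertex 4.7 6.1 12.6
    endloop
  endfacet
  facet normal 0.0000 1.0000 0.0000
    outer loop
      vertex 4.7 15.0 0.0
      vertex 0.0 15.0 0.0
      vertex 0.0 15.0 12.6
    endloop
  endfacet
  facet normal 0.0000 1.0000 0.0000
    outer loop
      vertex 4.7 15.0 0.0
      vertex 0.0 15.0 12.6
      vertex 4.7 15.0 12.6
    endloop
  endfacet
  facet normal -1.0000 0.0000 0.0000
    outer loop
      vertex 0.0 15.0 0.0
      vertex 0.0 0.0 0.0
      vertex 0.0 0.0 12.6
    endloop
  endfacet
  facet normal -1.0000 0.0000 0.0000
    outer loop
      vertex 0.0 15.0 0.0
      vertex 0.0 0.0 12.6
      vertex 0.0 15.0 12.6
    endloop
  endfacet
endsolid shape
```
; perimeter-only toolpath
G21 ; units = mm
G90 ; absolute positioning
G28 ; home
; layer 1
G0 Z3.1
G0 X0.0 Y0.0
G1 X19.2 Y0.0
G1 X19.2 Y6.1
G1 X4.7 Y6.1
G1 X4.7 Y15.0
G1 X0.0 Y15.0
G1 X0.0 Y0.0
; layer 2
G0 Z6.3
G0 X0.0 Y0.0
G1 X19.2 Y0.0
G1 X19.2 Y6.1
G1 X4.7 Y6.1
G1 X4.7 Y15.0
G1 X0.0 Y15.0
G1 X0.0 Y0.0
; layer 3
G0 Z9.4
G0 X0.0 Y0.0
G1 X19.2 Y0.0
G1 X19.2 Y6.1
G1 X4.7 Y6.1
G1 X4.7 Y15.0
G1 X0.0 Y15.0
G1 X0.0 Y0.0
; layer 4
G0 Z12.6
G0 X0.0 Y0.0
G1 X19.2 Y0.0
G1 X19.2 Y6.1
G1 X4.7 Y6.1
G1 X4.7 Y15.0
G1 X0.0 Y15.0
G1 X0.0 Y0.0
M2 ; end

The solid is an L-shaped prism: outer 19.2 × 15 mm, arm thicknesses ≈ 6.1 mm (horizontal) and 4.7 mm (vertical), extruded 12.6 mm in z. Slicing at Δz = 3.1 mm — 4 equal slices spanning the solid's height, so layer i sits at z = i·h/4 — gives 4 non-empty perimeters. Each is a 6-segment closed polygon; G0 lifts to the layer z and rapids to the start vertex, then G1 traces the edges.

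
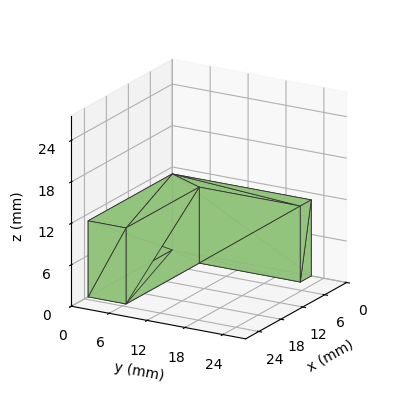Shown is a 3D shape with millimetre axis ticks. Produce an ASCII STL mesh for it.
Reading the render: the shape is an L-shaped prism: outer 23 × 22 mm, arm thicknesses ≈ 6 mm (horizontal) and 3 mm (vertical), extruded 11 mm in z (dimensions read to the nearest mm from the axis ticks). For the STL, each face is triangulated and given an outward normal.

solid part
  facet normal 0.0000 0.0000 -1.0000
    outer loop
      vertex 23.0 6.0 0.0
      vertex 23.0 0.0 0.0
      vertex 0.0 0.0 0.0
    endloop
  endfacet
  facet normal 0.0000 0.0000 -1.0000
    outer loop
      vertex 3.0 6.0 0.0
      vertex 23.0 6.0 0.0
      vertex 0.0 0.0 0.0
    endloop
  endfacet
  facet normal 0.0000 0.0000 -1.0000
    outer loop
      vertex 3.0 22.0 0.0
      vertex 3.0 6.0 0.0
      vertex 0.0 0.0 0.0
    endloop
  endfacet
  facet normal 0.0000 0.0000 -1.0000
    outer loop
      vertex 0.0 22.0 0.0
      vertex 3.0 22.0 0.0
      vertex 0.0 0.0 0.0
    endloop
  endfacet
  facet normal 0.0000 0.0000 1.0000
    outer loop
      vertex 0.0 0.0 11.0
      vertex 23.0 0.0 11.0
      vertex 23.0 6.0 11.0
    endloop
  endfacet
  facet normal 0.0000 0.0000 1.0000
    outer loop
      vertex 0.0 0.0 11.0
      vertex 23.0 6.0 11.0
      vertex 3.0 6.0 11.0
    endloop
  endfacet
  facet normal 0.0000 0.0000 1.0000
    outer loop
      vertex 0.0 0.0 11.0
      vertex 3.0 6.0 11.0
      vertex 3.0 22.0 11.0
    endloop
  endfacet
  facet normal 0.0000 0.0000 1.0000
    outer loop
      vertex 0.0 0.0 11.0
      vertex 3.0 22.0 11.0
      vertex 0.0 22.0 11.0
    endloop
  endfacet
  facet normal 0.0000 -1.0000 0.0000
    outer loop
      vertex 0.0 0.0 0.0
      vertex 23.0 0.0 0.0
      vertex 23.0 0.0 11.0
    endloop
  endfacet
  facet normal 0.0000 -1.0000 0.0000
    outer loop
      vertex 0.0 0.0 0.0
      vertex 23.0 0.0 11.0
      vertex 0.0 0.0 11.0
    endloop
  endfacet
  facet normal 1.0000 0.0000 0.0000
    outer loop
      vertex 23.0 0.0 0.0
      vertex 23.0 6.0 0.0
      vertex 23.0 6.0 11.0
    endloop
  endfacet
  facet normal 1.0000 0.0000 0.0000
    outer loop
      vertex 23.0 0.0 0.0
      vertex 23.0 6.0 11.0
      vertex 23.0 0.0 11.0
    endloop
  endfacet
  facet normal 0.0000 1.0000 0.0000
    outer loop
      vertex 23.0 6.0 0.0
      vertex 3.0 6.0 0.0
      vertex 3.0 6.0 11.0
    endloop
  endfacet
  facet normal 0.0000 1.0000 0.0000
    outer loop
      vertex 23.0 6.0 0.0
      vertex 3.0 6.0 11.0
      vertex 23.0 6.0 11.0
    endloop
  endfacet
  facet normal 1.0000 0.0000 0.0000
    outer loop
      vertex 3.0 6.0 0.0
      vertex 3.0 22.0 0.0
      vertex 3.0 22.0 11.0
    endloop
  endfacet
  facet normal 1.0000 0.0000 0.0000
    outer loop
      vertex 3.0 6.0 0.0
      vertex 3.0 22.0 11.0
      vertex 3.0 6.0 11.0
    endloop
  endfacet
  facet normal 0.0000 1.0000 0.0000
    outer loop
      vertex 3.0 22.0 0.0
      vertex 0.0 22.0 0.0
      vertex 0.0 22.0 11.0
    endloop
  endfacet
  facet normal 0.0000 1.0000 0.0000
    outer loop
      vertex 3.0 22.0 0.0
      vertex 0.0 22.0 11.0
      vertex 3.0 22.0 11.0
    endloop
  endfacet
  facet normal -1.0000 0.0000 0.0000
    outer loop
      vertex 0.0 22.0 0.0
      vertex 0.0 0.0 0.0
      vertex 0.0 0.0 11.0
    endloop
  endfacet
  facet normal -1.0000 0.0000 0.0000
    outer loop
      vertex 0.0 22.0 0.0
      vertex 0.0 0.0 11.0
      vertex 0.0 22.0 11.0
    endloop
  endfacet
endsolid part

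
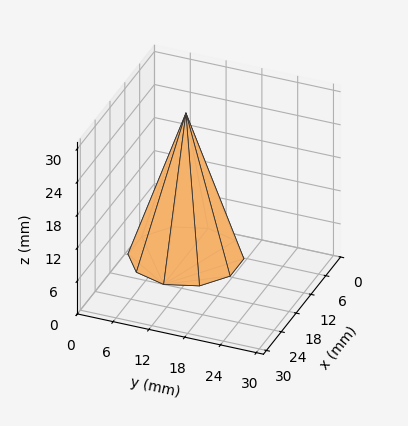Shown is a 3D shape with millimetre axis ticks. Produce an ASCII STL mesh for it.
Reading the render: the shape is a regular 10-sided pyramid, base circumscribed radius ≈ 9 mm, apex at z ≈ 26 mm (dimensions read to the nearest mm from the axis ticks). For the STL, each face is triangulated and given an outward normal.

solid part
  facet normal 0.0000 0.0000 -1.0000
    outer loop
      vertex 11.78 17.56 0.00
      vertex 16.28 14.29 0.00
      vertex 18.00 9.00 0.00
    endloop
  endfacet
  facet normal 0.0000 0.0000 -1.0000
    outer loop
      vertex 6.22 17.56 0.00
      vertex 11.78 17.56 0.00
      vertex 18.00 9.00 0.00
    endloop
  endfacet
  facet normal 0.0000 0.0000 -1.0000
    outer loop
      vertex 1.72 14.29 0.00
      vertex 6.22 17.56 0.00
      vertex 18.00 9.00 0.00
    endloop
  endfacet
  facet normal 0.0000 0.0000 -1.0000
    outer loop
      vertex 0.00 9.00 0.00
      vertex 1.72 14.29 0.00
      vertex 18.00 9.00 0.00
    endloop
  endfacet
  facet normal 0.0000 0.0000 -1.0000
    outer loop
      vertex 1.72 3.71 0.00
      vertex 0.00 9.00 0.00
      vertex 18.00 9.00 0.00
    endloop
  endfacet
  facet normal 0.0000 0.0000 -1.0000
    outer loop
      vertex 6.22 0.44 0.00
      vertex 1.72 3.71 0.00
      vertex 18.00 9.00 0.00
    endloop
  endfacet
  facet normal 0.0000 0.0000 -1.0000
    outer loop
      vertex 11.78 0.44 0.00
      vertex 6.22 0.44 0.00
      vertex 18.00 9.00 0.00
    endloop
  endfacet
  facet normal 0.0000 0.0000 -1.0000
    outer loop
      vertex 16.28 3.71 0.00
      vertex 11.78 0.44 0.00
      vertex 18.00 9.00 0.00
    endloop
  endfacet
  facet normal 0.9033 0.2937 0.3127
    outer loop
      vertex 18.00 9.00 0.00
      vertex 16.28 14.29 0.00
      vertex 9.00 9.00 26.00
    endloop
  endfacet
  facet normal 0.5584 0.7684 0.3127
    outer loop
      vertex 16.28 14.29 0.00
      vertex 11.78 17.56 0.00
      vertex 9.00 9.00 26.00
    endloop
  endfacet
  facet normal 0.0000 0.9498 0.3127
    outer loop
      vertex 11.78 17.56 0.00
      vertex 6.22 17.56 0.00
      vertex 9.00 9.00 26.00
    endloop
  endfacet
  facet normal -0.5584 0.7684 0.3127
    outer loop
      vertex 6.22 17.56 0.00
      vertex 1.72 14.29 0.00
      vertex 9.00 9.00 26.00
    endloop
  endfacet
  facet normal -0.9033 0.2937 0.3127
    outer loop
      vertex 1.72 14.29 0.00
      vertex 0.00 9.00 0.00
      vertex 9.00 9.00 26.00
    endloop
  endfacet
  facet normal -0.9033 -0.2937 0.3127
    outer loop
      vertex 0.00 9.00 0.00
      vertex 1.72 3.71 0.00
      vertex 9.00 9.00 26.00
    endloop
  endfacet
  facet normal -0.5584 -0.7684 0.3127
    outer loop
      vertex 1.72 3.71 0.00
      vertex 6.22 0.44 0.00
      vertex 9.00 9.00 26.00
    endloop
  endfacet
  facet normal 0.0000 -0.9498 0.3127
    outer loop
      vertex 6.22 0.44 0.00
      vertex 11.78 0.44 0.00
      vertex 9.00 9.00 26.00
    endloop
  endfacet
  facet normal 0.5584 -0.7684 0.3127
    outer loop
      vertex 11.78 0.44 0.00
      vertex 16.28 3.71 0.00
      vertex 9.00 9.00 26.00
    endloop
  endfacet
  facet normal 0.9033 -0.2937 0.3127
    outer loop
      vertex 16.28 3.71 0.00
      vertex 18.00 9.00 0.00
      vertex 9.00 9.00 26.00
    endloop
  endfacet
endsolid part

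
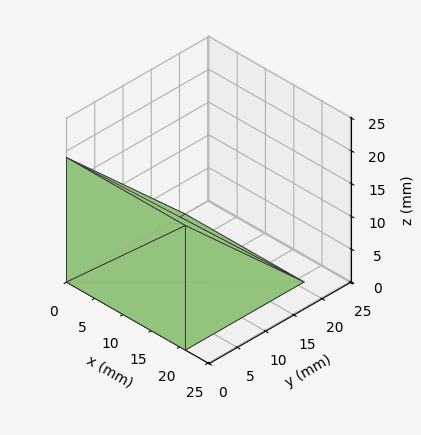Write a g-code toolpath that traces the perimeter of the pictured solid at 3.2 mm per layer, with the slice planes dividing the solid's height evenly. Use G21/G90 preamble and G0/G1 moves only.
Reading the render: the shape is a wedge (ramp): 21 × 21 mm base, rising to 19 mm along the y=0 edge and sloping linearly to z=0 at y=21 (dimensions read to the nearest mm from the axis ticks). For the g-code, the solid's height is divided into equal slices at the stated Δz and each level perimeter traced with G1 moves after a G0 lift.

; perimeter-only toolpath
G21 ; units = mm
G90 ; absolute positioning
G28 ; home
; layer 1
G0 Z3.2
G0 X0.0 Y0.0
G1 X21.0 Y0.0
G1 X21.0 Y17.5
G1 X0.0 Y17.5
G1 X0.0 Y0.0
; layer 2
G0 Z6.3
G0 X0.0 Y0.0
G1 X21.0 Y0.0
G1 X21.0 Y14.0
G1 X0.0 Y14.0
G1 X0.0 Y0.0
; layer 3
G0 Z9.5
G0 X0.0 Y0.0
G1 X21.0 Y0.0
G1 X21.0 Y10.5
G1 X0.0 Y10.5
G1 X0.0 Y0.0
; layer 4
G0 Z12.7
G0 X0.0 Y0.0
G1 X21.0 Y0.0
G1 X21.0 Y7.0
G1 X0.0 Y7.0
G1 X0.0 Y0.0
; layer 5
G0 Z15.8
G0 X0.0 Y0.0
G1 X21.0 Y0.0
G1 X21.0 Y3.5
G1 X0.0 Y3.5
G1 X0.0 Y0.0
M2 ; end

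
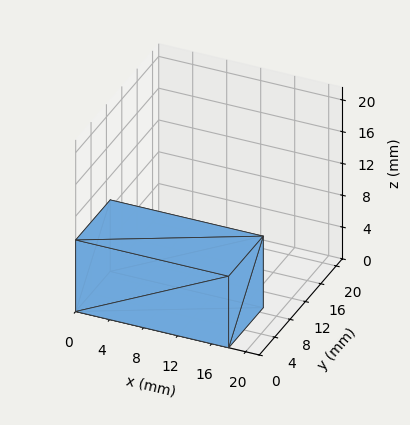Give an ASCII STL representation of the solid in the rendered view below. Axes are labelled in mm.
Reading the render: the shape is a rectangular box, roughly 18 × 9 mm footprint and 9 mm tall (dimensions read to the nearest mm from the axis ticks). For the STL, each face is triangulated and given an outward normal.

solid part
  facet normal 0.0000 0.0000 -1.0000
    outer loop
      vertex 18.000 9.000 0.000
      vertex 18.000 0.000 0.000
      vertex 0.000 0.000 0.000
    endloop
  endfacet
  facet normal 0.0000 0.0000 -1.0000
    outer loop
      vertex 0.000 9.000 0.000
      vertex 18.000 9.000 0.000
      vertex 0.000 0.000 0.000
    endloop
  endfacet
  facet normal 0.0000 0.0000 1.0000
    outer loop
      vertex 0.000 0.000 9.000
      vertex 18.000 0.000 9.000
      vertex 18.000 9.000 9.000
    endloop
  endfacet
  facet normal 0.0000 0.0000 1.0000
    outer loop
      vertex 0.000 0.000 9.000
      vertex 18.000 9.000 9.000
      vertex 0.000 9.000 9.000
    endloop
  endfacet
  facet normal 0.0000 -1.0000 0.0000
    outer loop
      vertex 0.000 0.000 0.000
      vertex 18.000 0.000 0.000
      vertex 18.000 0.000 9.000
    endloop
  endfacet
  facet normal 0.0000 -1.0000 0.0000
    outer loop
      vertex 0.000 0.000 0.000
      vertex 18.000 0.000 9.000
      vertex 0.000 0.000 9.000
    endloop
  endfacet
  facet normal 0.0000 1.0000 0.0000
    outer loop
      vertex 18.000 9.000 9.000
      vertex 18.000 9.000 0.000
      vertex 0.000 9.000 0.000
    endloop
  endfacet
  facet normal 0.0000 1.0000 0.0000
    outer loop
      vertex 0.000 9.000 9.000
      vertex 18.000 9.000 9.000
      vertex 0.000 9.000 0.000
    endloop
  endfacet
  facet normal -1.0000 0.0000 0.0000
    outer loop
      vertex 0.000 9.000 9.000
      vertex 0.000 9.000 0.000
      vertex 0.000 0.000 0.000
    endloop
  endfacet
  facet normal -1.0000 0.0000 0.0000
    outer loop
      vertex 0.000 0.000 9.000
      vertex 0.000 9.000 9.000
      vertex 0.000 0.000 0.000
    endloop
  endfacet
  facet normal 1.0000 0.0000 0.0000
    outer loop
      vertex 18.000 0.000 0.000
      vertex 18.000 9.000 0.000
      vertex 18.000 9.000 9.000
    endloop
  endfacet
  facet normal 1.0000 0.0000 0.0000
    outer loop
      vertex 18.000 0.000 0.000
      vertex 18.000 9.000 9.000
      vertex 18.000 0.000 9.000
    endloop
  endfacet
endsolid part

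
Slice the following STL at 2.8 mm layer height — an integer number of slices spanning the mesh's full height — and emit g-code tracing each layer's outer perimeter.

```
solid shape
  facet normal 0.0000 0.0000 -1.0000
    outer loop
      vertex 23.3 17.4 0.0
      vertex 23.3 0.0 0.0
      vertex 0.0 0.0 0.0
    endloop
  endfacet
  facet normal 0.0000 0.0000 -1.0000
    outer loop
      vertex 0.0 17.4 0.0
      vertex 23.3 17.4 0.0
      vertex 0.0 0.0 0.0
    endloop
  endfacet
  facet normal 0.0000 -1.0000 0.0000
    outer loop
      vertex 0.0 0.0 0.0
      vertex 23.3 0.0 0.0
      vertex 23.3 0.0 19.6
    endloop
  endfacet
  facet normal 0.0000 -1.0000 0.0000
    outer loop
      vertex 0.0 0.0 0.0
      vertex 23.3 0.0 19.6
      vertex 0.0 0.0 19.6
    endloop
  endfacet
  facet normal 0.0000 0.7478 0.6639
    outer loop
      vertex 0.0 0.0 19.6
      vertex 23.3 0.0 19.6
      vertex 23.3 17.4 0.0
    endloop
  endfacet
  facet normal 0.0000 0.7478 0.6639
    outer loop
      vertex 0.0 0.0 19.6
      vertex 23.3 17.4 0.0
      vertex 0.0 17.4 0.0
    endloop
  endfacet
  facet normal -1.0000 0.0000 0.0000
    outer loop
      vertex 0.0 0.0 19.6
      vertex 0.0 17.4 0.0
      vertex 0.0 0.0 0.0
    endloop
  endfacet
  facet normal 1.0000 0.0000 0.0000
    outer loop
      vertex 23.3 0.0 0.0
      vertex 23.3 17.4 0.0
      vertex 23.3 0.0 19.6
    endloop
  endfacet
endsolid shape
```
; perimeter-only toolpath
G21 ; units = mm
G90 ; absolute positioning
G28 ; home
; layer 1
G0 Z2.8
G0 X0.0 Y0.0
G1 X23.3 Y0.0
G1 X23.3 Y14.9
G1 X0.0 Y14.9
G1 X0.0 Y0.0
; layer 2
G0 Z5.6
G0 X0.0 Y0.0
G1 X23.3 Y0.0
G1 X23.3 Y12.4
G1 X0.0 Y12.4
G1 X0.0 Y0.0
; layer 3
G0 Z8.4
G0 X0.0 Y0.0
G1 X23.3 Y0.0
G1 X23.3 Y9.9
G1 X0.0 Y9.9
G1 X0.0 Y0.0
; layer 4
G0 Z11.2
G0 X0.0 Y0.0
G1 X23.3 Y0.0
G1 X23.3 Y7.5
G1 X0.0 Y7.5
G1 X0.0 Y0.0
; layer 5
G0 Z14.0
G0 X0.0 Y0.0
G1 X23.3 Y0.0
G1 X23.3 Y5.0
G1 X0.0 Y5.0
G1 X0.0 Y0.0
; layer 6
G0 Z16.8
G0 X0.0 Y0.0
G1 X23.3 Y0.0
G1 X23.3 Y2.5
G1 X0.0 Y2.5
G1 X0.0 Y0.0
M2 ; end

The solid is a wedge (ramp): 23.3 × 17.4 mm base, rising to 19.6 mm along the y=0 edge and sloping linearly to z=0 at y=17.4. Slicing at Δz = 2.8 mm — 7 equal slices spanning the solid's height, so layer i sits at z = i·h/7 — gives 6 non-empty perimeters. Each is a 4-segment closed polygon; G0 lifts to the layer z and rapids to the start vertex, then G1 traces the edges. The cross-section shrinks linearly with z (the slice at the apex is degenerate and omitted).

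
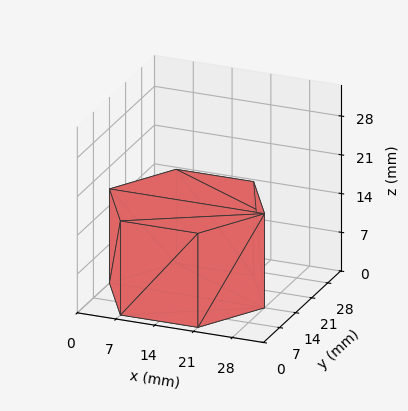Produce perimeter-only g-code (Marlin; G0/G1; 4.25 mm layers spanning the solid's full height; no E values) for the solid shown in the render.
Reading the render: the shape is a regular 6-sided prism (a cylinder approximated with 6 flat sides), circumscribed radius ≈ 14 mm, height ≈ 17 mm (dimensions read to the nearest mm from the axis ticks). For the g-code, the solid's height is divided into equal slices at the stated Δz and each level perimeter traced with G1 moves after a G0 lift.

; perimeter-only toolpath
G21 ; units = mm
G90 ; absolute positioning
G28 ; home
; layer 1
G0 Z4.25
G0 X28.00 Y14.00
G1 X21.00 Y26.12
G1 X7.00 Y26.12
G1 X0.00 Y14.00
G1 X7.00 Y1.88
G1 X21.00 Y1.88
G1 X28.00 Y14.00
; layer 2
G0 Z8.50
G0 X28.00 Y14.00
G1 X21.00 Y26.12
G1 X7.00 Y26.12
G1 X0.00 Y14.00
G1 X7.00 Y1.88
G1 X21.00 Y1.88
G1 X28.00 Y14.00
; layer 3
G0 Z12.75
G0 X28.00 Y14.00
G1 X21.00 Y26.12
G1 X7.00 Y26.12
G1 X0.00 Y14.00
G1 X7.00 Y1.88
G1 X21.00 Y1.88
G1 X28.00 Y14.00
; layer 4
G0 Z17.00
G0 X28.00 Y14.00
G1 X21.00 Y26.12
G1 X7.00 Y26.12
G1 X0.00 Y14.00
G1 X7.00 Y1.88
G1 X21.00 Y1.88
G1 X28.00 Y14.00
M2 ; end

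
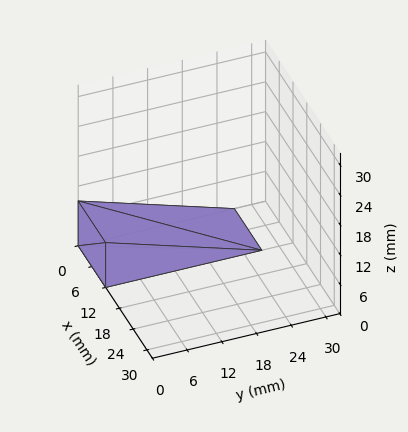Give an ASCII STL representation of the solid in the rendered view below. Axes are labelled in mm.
Reading the render: the shape is a wedge (ramp): 12 × 27 mm base, rising to 9 mm along the y=0 edge and sloping linearly to z=0 at y=27 (dimensions read to the nearest mm from the axis ticks). For the STL, each face is triangulated and given an outward normal.

solid part
  facet normal 0.0000 0.0000 -1.0000
    outer loop
      vertex 12.0 27.0 0.0
      vertex 12.0 0.0 0.0
      vertex 0.0 0.0 0.0
    endloop
  endfacet
  facet normal 0.0000 0.0000 -1.0000
    outer loop
      vertex 0.0 27.0 0.0
      vertex 12.0 27.0 0.0
      vertex 0.0 0.0 0.0
    endloop
  endfacet
  facet normal 0.0000 -1.0000 0.0000
    outer loop
      vertex 0.0 0.0 0.0
      vertex 12.0 0.0 0.0
      vertex 12.0 0.0 9.0
    endloop
  endfacet
  facet normal 0.0000 -1.0000 0.0000
    outer loop
      vertex 0.0 0.0 0.0
      vertex 12.0 0.0 9.0
      vertex 0.0 0.0 9.0
    endloop
  endfacet
  facet normal 0.0000 0.3162 0.9487
    outer loop
      vertex 0.0 0.0 9.0
      vertex 12.0 0.0 9.0
      vertex 12.0 27.0 0.0
    endloop
  endfacet
  facet normal 0.0000 0.3162 0.9487
    outer loop
      vertex 0.0 0.0 9.0
      vertex 12.0 27.0 0.0
      vertex 0.0 27.0 0.0
    endloop
  endfacet
  facet normal -1.0000 0.0000 0.0000
    outer loop
      vertex 0.0 0.0 9.0
      vertex 0.0 27.0 0.0
      vertex 0.0 0.0 0.0
    endloop
  endfacet
  facet normal 1.0000 0.0000 0.0000
    outer loop
      vertex 12.0 0.0 0.0
      vertex 12.0 27.0 0.0
      vertex 12.0 0.0 9.0
    endloop
  endfacet
endsolid part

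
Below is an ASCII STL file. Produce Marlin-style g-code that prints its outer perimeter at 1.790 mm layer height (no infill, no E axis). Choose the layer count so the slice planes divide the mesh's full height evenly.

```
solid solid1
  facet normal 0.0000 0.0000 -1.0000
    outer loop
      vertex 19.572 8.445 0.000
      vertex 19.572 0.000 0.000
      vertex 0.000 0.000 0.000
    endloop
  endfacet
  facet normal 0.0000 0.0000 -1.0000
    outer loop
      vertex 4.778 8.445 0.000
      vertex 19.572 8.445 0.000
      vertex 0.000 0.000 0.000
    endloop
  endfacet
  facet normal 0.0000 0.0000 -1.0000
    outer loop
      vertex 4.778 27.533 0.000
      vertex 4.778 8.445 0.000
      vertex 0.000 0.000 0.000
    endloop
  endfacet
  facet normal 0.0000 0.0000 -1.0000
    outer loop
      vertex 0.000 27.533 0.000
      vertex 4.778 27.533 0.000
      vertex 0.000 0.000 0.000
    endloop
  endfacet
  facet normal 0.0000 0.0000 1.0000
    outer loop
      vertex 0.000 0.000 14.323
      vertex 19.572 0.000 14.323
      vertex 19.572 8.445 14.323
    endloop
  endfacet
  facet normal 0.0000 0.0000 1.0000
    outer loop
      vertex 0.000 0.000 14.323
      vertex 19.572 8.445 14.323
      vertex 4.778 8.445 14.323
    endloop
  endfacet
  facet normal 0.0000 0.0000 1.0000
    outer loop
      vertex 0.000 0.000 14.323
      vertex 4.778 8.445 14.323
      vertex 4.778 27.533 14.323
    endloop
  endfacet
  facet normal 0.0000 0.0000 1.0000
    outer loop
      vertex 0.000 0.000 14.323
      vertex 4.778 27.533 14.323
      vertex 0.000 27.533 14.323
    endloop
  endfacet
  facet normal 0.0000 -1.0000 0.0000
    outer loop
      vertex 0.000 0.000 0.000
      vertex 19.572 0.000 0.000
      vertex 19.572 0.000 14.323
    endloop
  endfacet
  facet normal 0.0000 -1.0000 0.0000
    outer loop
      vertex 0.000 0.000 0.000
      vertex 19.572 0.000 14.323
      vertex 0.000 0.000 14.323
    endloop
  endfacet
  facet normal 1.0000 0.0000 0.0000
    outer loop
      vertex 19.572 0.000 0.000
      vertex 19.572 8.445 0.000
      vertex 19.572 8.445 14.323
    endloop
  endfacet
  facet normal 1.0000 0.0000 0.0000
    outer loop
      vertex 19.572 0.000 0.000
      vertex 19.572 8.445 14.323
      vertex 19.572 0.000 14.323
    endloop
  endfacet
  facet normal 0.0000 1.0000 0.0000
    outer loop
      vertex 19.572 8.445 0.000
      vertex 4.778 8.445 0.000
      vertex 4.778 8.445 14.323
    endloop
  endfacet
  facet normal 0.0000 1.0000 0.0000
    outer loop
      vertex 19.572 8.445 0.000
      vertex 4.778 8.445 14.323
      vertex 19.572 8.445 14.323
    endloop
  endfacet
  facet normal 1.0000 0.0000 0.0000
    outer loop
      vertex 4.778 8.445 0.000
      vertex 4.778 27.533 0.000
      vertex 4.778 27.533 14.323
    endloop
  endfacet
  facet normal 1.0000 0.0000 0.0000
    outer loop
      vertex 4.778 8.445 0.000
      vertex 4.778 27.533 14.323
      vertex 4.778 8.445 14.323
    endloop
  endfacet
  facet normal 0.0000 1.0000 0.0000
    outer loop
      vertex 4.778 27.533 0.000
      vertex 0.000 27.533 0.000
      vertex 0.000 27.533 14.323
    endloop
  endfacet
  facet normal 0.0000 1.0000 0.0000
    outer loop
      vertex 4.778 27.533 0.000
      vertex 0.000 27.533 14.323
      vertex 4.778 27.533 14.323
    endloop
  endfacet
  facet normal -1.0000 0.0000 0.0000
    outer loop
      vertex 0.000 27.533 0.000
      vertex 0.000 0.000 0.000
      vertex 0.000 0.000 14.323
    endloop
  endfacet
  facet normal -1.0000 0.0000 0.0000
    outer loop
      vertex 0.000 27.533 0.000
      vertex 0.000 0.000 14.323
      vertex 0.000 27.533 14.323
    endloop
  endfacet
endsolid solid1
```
; perimeter-only toolpath
G21 ; units = mm
G90 ; absolute positioning
G28 ; home
; layer 1
G0 Z1.790
G0 X0.000 Y0.000
G1 X19.572 Y0.000
G1 X19.572 Y8.445
G1 X4.778 Y8.445
G1 X4.778 Y27.533
G1 X0.000 Y27.533
G1 X0.000 Y0.000
; layer 2
G0 Z3.581
G0 X0.000 Y0.000
G1 X19.572 Y0.000
G1 X19.572 Y8.445
G1 X4.778 Y8.445
G1 X4.778 Y27.533
G1 X0.000 Y27.533
G1 X0.000 Y0.000
; layer 3
G0 Z5.371
G0 X0.000 Y0.000
G1 X19.572 Y0.000
G1 X19.572 Y8.445
G1 X4.778 Y8.445
G1 X4.778 Y27.533
G1 X0.000 Y27.533
G1 X0.000 Y0.000
; layer 4
G0 Z7.162
G0 X0.000 Y0.000
G1 X19.572 Y0.000
G1 X19.572 Y8.445
G1 X4.778 Y8.445
G1 X4.778 Y27.533
G1 X0.000 Y27.533
G1 X0.000 Y0.000
; layer 5
G0 Z8.952
G0 X0.000 Y0.000
G1 X19.572 Y0.000
G1 X19.572 Y8.445
G1 X4.778 Y8.445
G1 X4.778 Y27.533
G1 X0.000 Y27.533
G1 X0.000 Y0.000
; layer 6
G0 Z10.742
G0 X0.000 Y0.000
G1 X19.572 Y0.000
G1 X19.572 Y8.445
G1 X4.778 Y8.445
G1 X4.778 Y27.533
G1 X0.000 Y27.533
G1 X0.000 Y0.000
; layer 7
G0 Z12.533
G0 X0.000 Y0.000
G1 X19.572 Y0.000
G1 X19.572 Y8.445
G1 X4.778 Y8.445
G1 X4.778 Y27.533
G1 X0.000 Y27.533
G1 X0.000 Y0.000
; layer 8
G0 Z14.323
G0 X0.000 Y0.000
G1 X19.572 Y0.000
G1 X19.572 Y8.445
G1 X4.778 Y8.445
G1 X4.778 Y27.533
G1 X0.000 Y27.533
G1 X0.000 Y0.000
M2 ; end

The solid is an L-shaped prism: outer 19.6 × 27.5 mm, arm thicknesses ≈ 8.45 mm (horizontal) and 4.78 mm (vertical), extruded 14.3 mm in z. Slicing at Δz = 1.790 mm — 8 equal slices spanning the solid's height, so layer i sits at z = i·h/8 — gives 8 non-empty perimeters. Each is a 6-segment closed polygon; G0 lifts to the layer z and rapids to the start vertex, then G1 traces the edges.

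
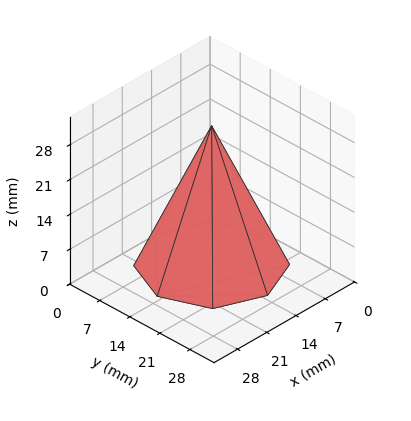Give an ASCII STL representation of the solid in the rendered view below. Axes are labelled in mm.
Reading the render: the shape is a regular 8-sided pyramid, base circumscribed radius ≈ 13 mm, apex at z ≈ 28 mm (dimensions read to the nearest mm from the axis ticks). For the STL, each face is triangulated and given an outward normal.

solid part
  facet normal 0.0000 0.0000 -1.0000
    outer loop
      vertex 13.00 26.00 0.00
      vertex 22.19 22.19 0.00
      vertex 26.00 13.00 0.00
    endloop
  endfacet
  facet normal 0.0000 0.0000 -1.0000
    outer loop
      vertex 3.81 22.19 0.00
      vertex 13.00 26.00 0.00
      vertex 26.00 13.00 0.00
    endloop
  endfacet
  facet normal 0.0000 0.0000 -1.0000
    outer loop
      vertex 0.00 13.00 0.00
      vertex 3.81 22.19 0.00
      vertex 26.00 13.00 0.00
    endloop
  endfacet
  facet normal 0.0000 0.0000 -1.0000
    outer loop
      vertex 3.81 3.81 0.00
      vertex 0.00 13.00 0.00
      vertex 26.00 13.00 0.00
    endloop
  endfacet
  facet normal 0.0000 0.0000 -1.0000
    outer loop
      vertex 13.00 0.00 0.00
      vertex 3.81 3.81 0.00
      vertex 26.00 13.00 0.00
    endloop
  endfacet
  facet normal 0.0000 0.0000 -1.0000
    outer loop
      vertex 22.19 3.81 0.00
      vertex 13.00 0.00 0.00
      vertex 26.00 13.00 0.00
    endloop
  endfacet
  facet normal 0.8490 0.3520 0.3942
    outer loop
      vertex 26.00 13.00 0.00
      vertex 22.19 22.19 0.00
      vertex 13.00 13.00 28.00
    endloop
  endfacet
  facet normal 0.3520 0.8490 0.3942
    outer loop
      vertex 22.19 22.19 0.00
      vertex 13.00 26.00 0.00
      vertex 13.00 13.00 28.00
    endloop
  endfacet
  facet normal -0.3520 0.8490 0.3942
    outer loop
      vertex 13.00 26.00 0.00
      vertex 3.81 22.19 0.00
      vertex 13.00 13.00 28.00
    endloop
  endfacet
  facet normal -0.8490 0.3520 0.3942
    outer loop
      vertex 3.81 22.19 0.00
      vertex 0.00 13.00 0.00
      vertex 13.00 13.00 28.00
    endloop
  endfacet
  facet normal -0.8490 -0.3520 0.3942
    outer loop
      vertex 0.00 13.00 0.00
      vertex 3.81 3.81 0.00
      vertex 13.00 13.00 28.00
    endloop
  endfacet
  facet normal -0.3520 -0.8490 0.3942
    outer loop
      vertex 3.81 3.81 0.00
      vertex 13.00 0.00 0.00
      vertex 13.00 13.00 28.00
    endloop
  endfacet
  facet normal 0.3520 -0.8490 0.3942
    outer loop
      vertex 13.00 0.00 0.00
      vertex 22.19 3.81 0.00
      vertex 13.00 13.00 28.00
    endloop
  endfacet
  facet normal 0.8490 -0.3520 0.3942
    outer loop
      vertex 22.19 3.81 0.00
      vertex 26.00 13.00 0.00
      vertex 13.00 13.00 28.00
    endloop
  endfacet
endsolid part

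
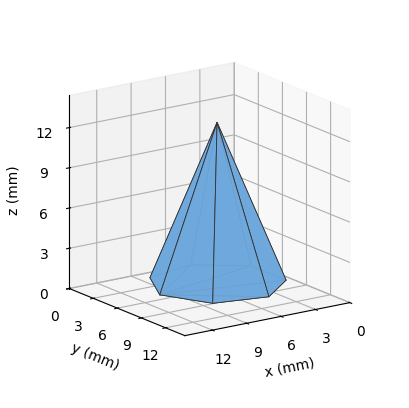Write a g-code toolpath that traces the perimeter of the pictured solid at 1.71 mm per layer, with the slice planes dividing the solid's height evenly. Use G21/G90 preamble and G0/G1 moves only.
Reading the render: the shape is a regular 7-sided pyramid, base circumscribed radius ≈ 5 mm, apex at z ≈ 12 mm (dimensions read to the nearest mm from the axis ticks). For the g-code, the solid's height is divided into equal slices at the stated Δz and each level perimeter traced with G1 moves after a G0 lift.

; perimeter-only toolpath
G21 ; units = mm
G90 ; absolute positioning
G28 ; home
; layer 1
G0 Z1.71
G0 X9.29 Y5.00
G1 X7.67 Y8.35
G1 X4.05 Y9.17
G1 X1.14 Y6.86
G1 X1.14 Y3.14
G1 X4.05 Y0.83
G1 X7.67 Y1.65
G1 X9.29 Y5.00
; layer 2
G0 Z3.43
G0 X8.57 Y5.00
G1 X7.23 Y7.79
G1 X4.21 Y8.48
G1 X1.79 Y6.55
G1 X1.79 Y3.45
G1 X4.21 Y1.52
G1 X7.23 Y2.21
G1 X8.57 Y5.00
; layer 3
G0 Z5.14
G0 X7.86 Y5.00
G1 X6.78 Y7.23
G1 X4.37 Y7.78
G1 X2.43 Y6.24
G1 X2.43 Y3.76
G1 X4.37 Y2.22
G1 X6.78 Y2.77
G1 X7.86 Y5.00
; layer 4
G0 Z6.86
G0 X7.14 Y5.00
G1 X6.34 Y6.68
G1 X4.52 Y7.09
G1 X3.07 Y5.93
G1 X3.07 Y4.07
G1 X4.52 Y2.91
G1 X6.34 Y3.32
G1 X7.14 Y5.00
; layer 5
G0 Z8.57
G0 X6.43 Y5.00
G1 X5.89 Y6.12
G1 X4.68 Y6.39
G1 X3.71 Y5.62
G1 X3.71 Y4.38
G1 X4.68 Y3.61
G1 X5.89 Y3.88
G1 X6.43 Y5.00
; layer 6
G0 Z10.29
G0 X5.71 Y5.00
G1 X5.45 Y5.56
G1 X4.84 Y5.70
G1 X4.36 Y5.31
G1 X4.36 Y4.69
G1 X4.84 Y4.30
G1 X5.45 Y4.44
G1 X5.71 Y5.00
M2 ; end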